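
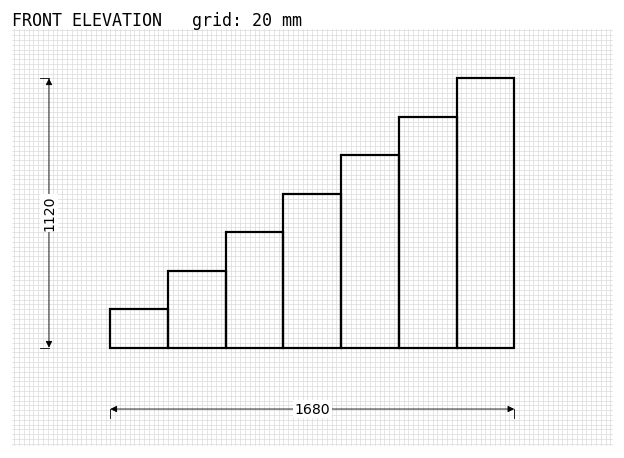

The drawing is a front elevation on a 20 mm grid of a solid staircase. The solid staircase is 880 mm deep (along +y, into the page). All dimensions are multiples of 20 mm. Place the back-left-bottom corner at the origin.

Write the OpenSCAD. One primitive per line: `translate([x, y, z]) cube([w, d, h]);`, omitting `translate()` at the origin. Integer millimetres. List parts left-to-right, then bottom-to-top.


cube([240, 880, 160]);
translate([240, 0, 0]) cube([240, 880, 320]);
translate([480, 0, 0]) cube([240, 880, 480]);
translate([720, 0, 0]) cube([240, 880, 640]);
translate([960, 0, 0]) cube([240, 880, 800]);
translate([1200, 0, 0]) cube([240, 880, 960]);
translate([1440, 0, 0]) cube([240, 880, 1120]);


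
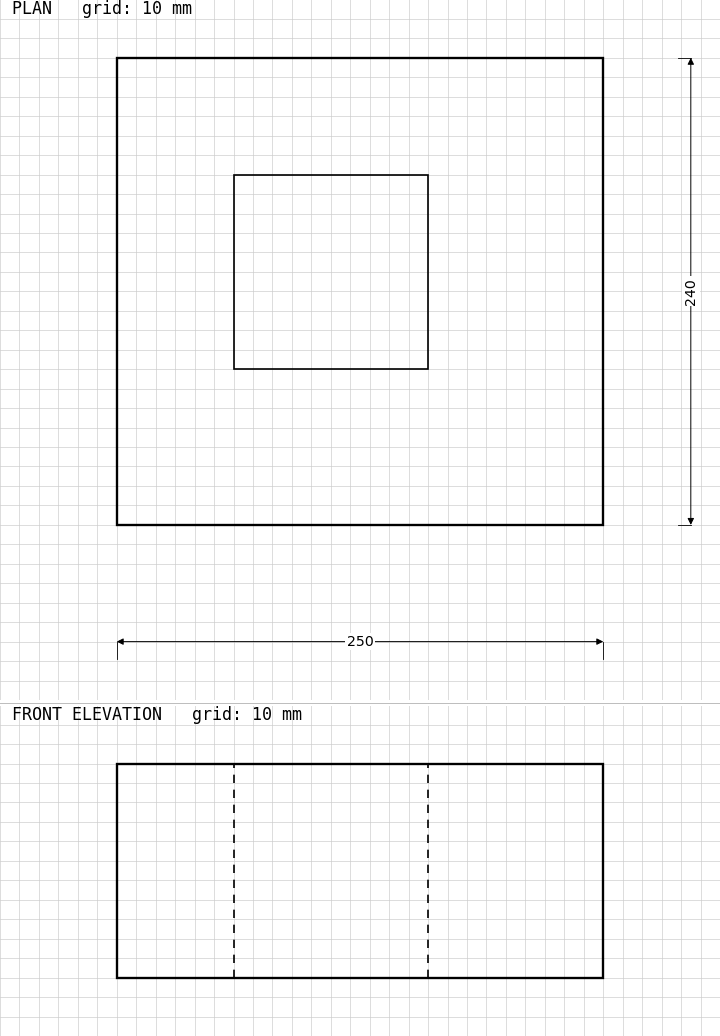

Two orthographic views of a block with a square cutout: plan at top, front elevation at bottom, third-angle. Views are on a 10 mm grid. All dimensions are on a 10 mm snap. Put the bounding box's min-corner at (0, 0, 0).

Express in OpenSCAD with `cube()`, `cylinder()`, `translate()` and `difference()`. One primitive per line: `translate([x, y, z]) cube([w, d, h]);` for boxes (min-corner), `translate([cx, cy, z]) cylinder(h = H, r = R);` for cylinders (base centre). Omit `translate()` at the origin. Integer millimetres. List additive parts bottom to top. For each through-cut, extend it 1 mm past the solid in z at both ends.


difference() {
  cube([250, 240, 110]);
  translate([60, 80, -1]) cube([100, 100, 112]);
}


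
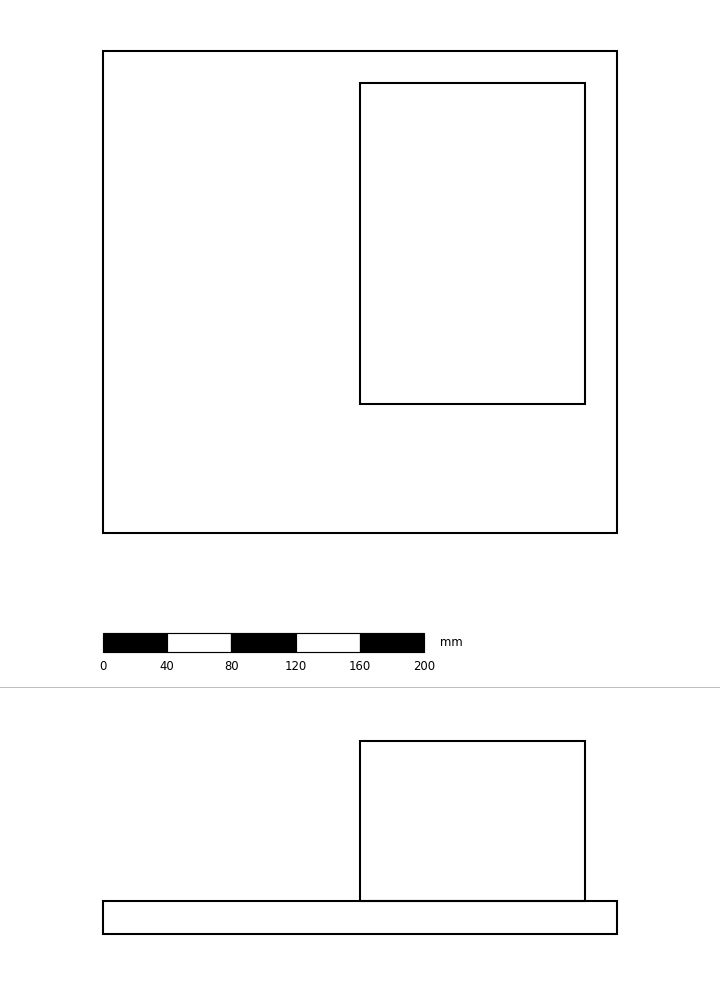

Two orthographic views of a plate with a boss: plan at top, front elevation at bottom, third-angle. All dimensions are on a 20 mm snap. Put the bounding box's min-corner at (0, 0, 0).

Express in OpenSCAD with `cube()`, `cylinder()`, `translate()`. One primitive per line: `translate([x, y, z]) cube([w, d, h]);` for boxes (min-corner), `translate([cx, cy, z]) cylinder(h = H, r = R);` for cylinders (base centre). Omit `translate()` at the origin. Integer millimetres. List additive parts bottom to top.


cube([320, 300, 20]);
translate([160, 80, 20]) cube([140, 200, 100]);


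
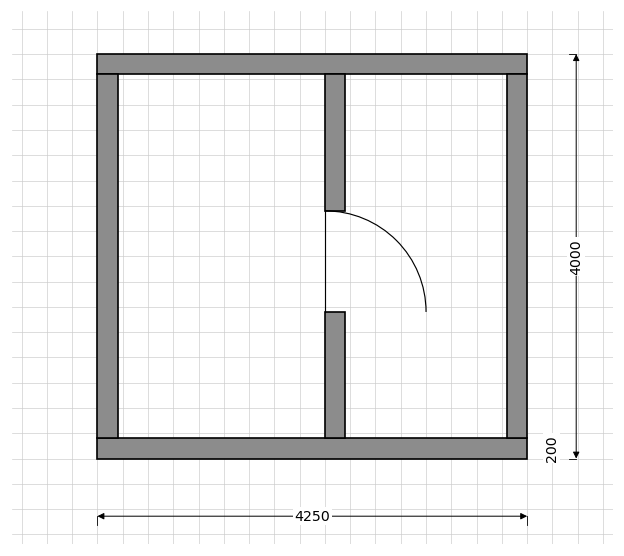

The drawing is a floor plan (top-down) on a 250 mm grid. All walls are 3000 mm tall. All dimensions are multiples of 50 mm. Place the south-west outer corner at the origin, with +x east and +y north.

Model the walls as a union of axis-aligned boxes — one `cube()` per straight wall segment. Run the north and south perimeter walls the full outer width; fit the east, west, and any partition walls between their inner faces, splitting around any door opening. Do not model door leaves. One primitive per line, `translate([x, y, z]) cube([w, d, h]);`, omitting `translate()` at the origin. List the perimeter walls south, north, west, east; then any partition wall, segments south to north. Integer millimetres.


cube([4250, 200, 3000]);
translate([0, 3800, 0]) cube([4250, 200, 3000]);
translate([0, 200, 0]) cube([200, 3600, 3000]);
translate([4050, 200, 0]) cube([200, 3600, 3000]);
translate([2250, 200, 0]) cube([200, 1250, 3000]);
translate([2250, 2450, 0]) cube([200, 1350, 3000]);


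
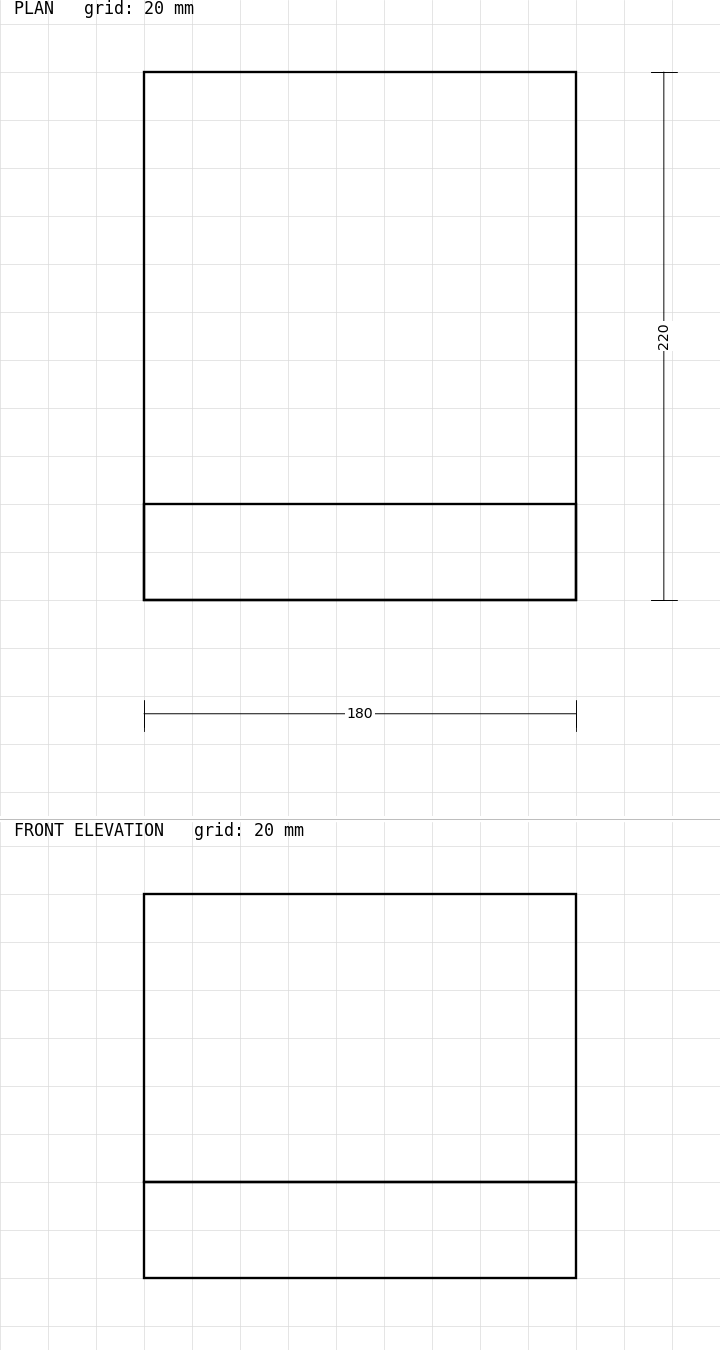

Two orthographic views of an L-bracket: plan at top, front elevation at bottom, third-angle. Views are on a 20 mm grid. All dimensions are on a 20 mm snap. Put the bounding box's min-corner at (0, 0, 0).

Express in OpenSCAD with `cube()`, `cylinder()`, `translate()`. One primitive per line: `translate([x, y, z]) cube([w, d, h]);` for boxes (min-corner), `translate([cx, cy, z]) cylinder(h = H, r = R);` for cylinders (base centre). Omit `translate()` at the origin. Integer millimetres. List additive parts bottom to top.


cube([180, 220, 40]);
translate([0, 0, 40]) cube([180, 40, 120]);


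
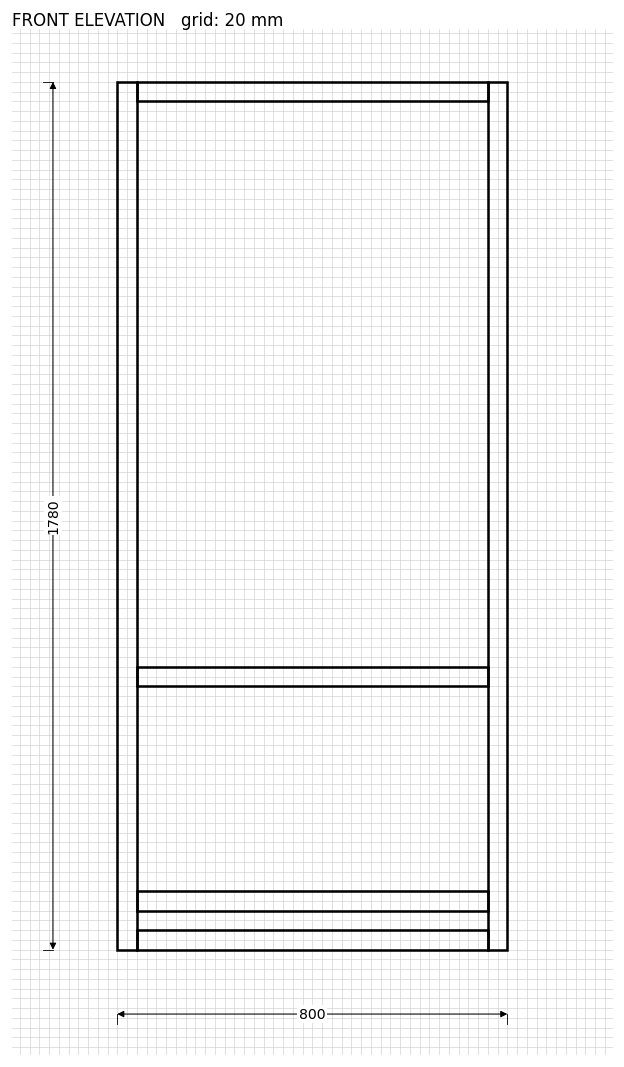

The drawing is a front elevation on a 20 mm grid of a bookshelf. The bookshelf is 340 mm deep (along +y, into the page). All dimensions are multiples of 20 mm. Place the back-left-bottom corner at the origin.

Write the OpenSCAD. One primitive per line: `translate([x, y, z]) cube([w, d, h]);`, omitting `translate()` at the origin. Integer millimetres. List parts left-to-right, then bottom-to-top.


cube([40, 340, 1780]);
translate([40, 0, 0]) cube([720, 340, 40]);
translate([40, 0, 80]) cube([720, 340, 40]);
translate([40, 0, 540]) cube([720, 340, 40]);
translate([40, 0, 1740]) cube([720, 340, 40]);
translate([760, 0, 0]) cube([40, 340, 1780]);


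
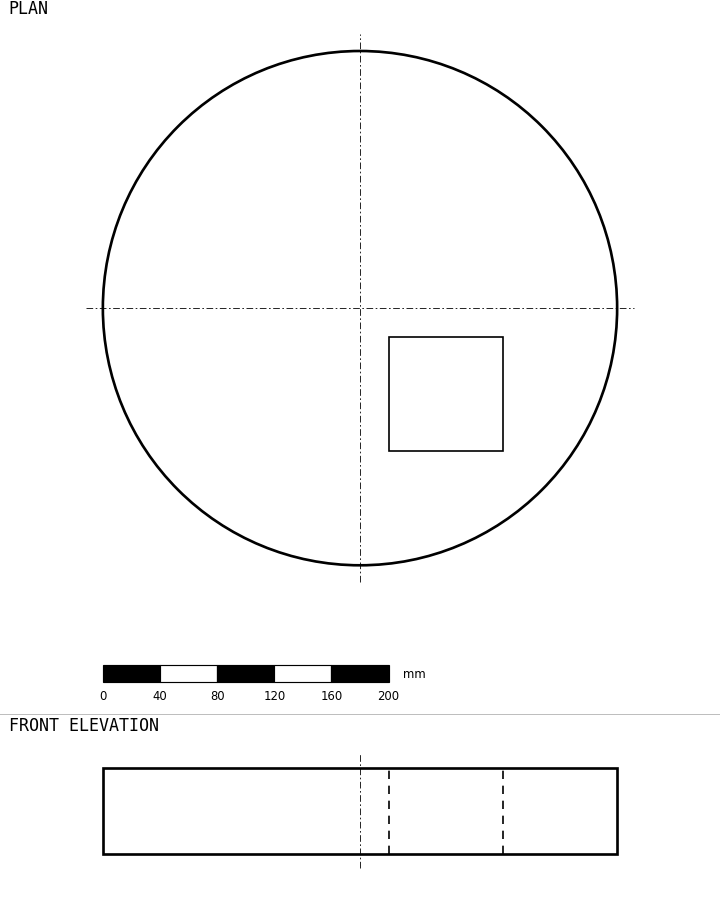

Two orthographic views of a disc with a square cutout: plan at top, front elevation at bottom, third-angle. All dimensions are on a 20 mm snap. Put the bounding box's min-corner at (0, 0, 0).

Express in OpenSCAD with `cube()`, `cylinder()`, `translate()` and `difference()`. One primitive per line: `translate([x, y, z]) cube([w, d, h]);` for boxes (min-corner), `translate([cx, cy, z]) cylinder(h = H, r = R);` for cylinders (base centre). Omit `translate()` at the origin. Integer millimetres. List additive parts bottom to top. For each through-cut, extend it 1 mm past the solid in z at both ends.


difference() {
  translate([180, 180, 0]) cylinder(h = 60, r = 180);
  translate([200, 80, -1]) cube([80, 80, 62]);
}


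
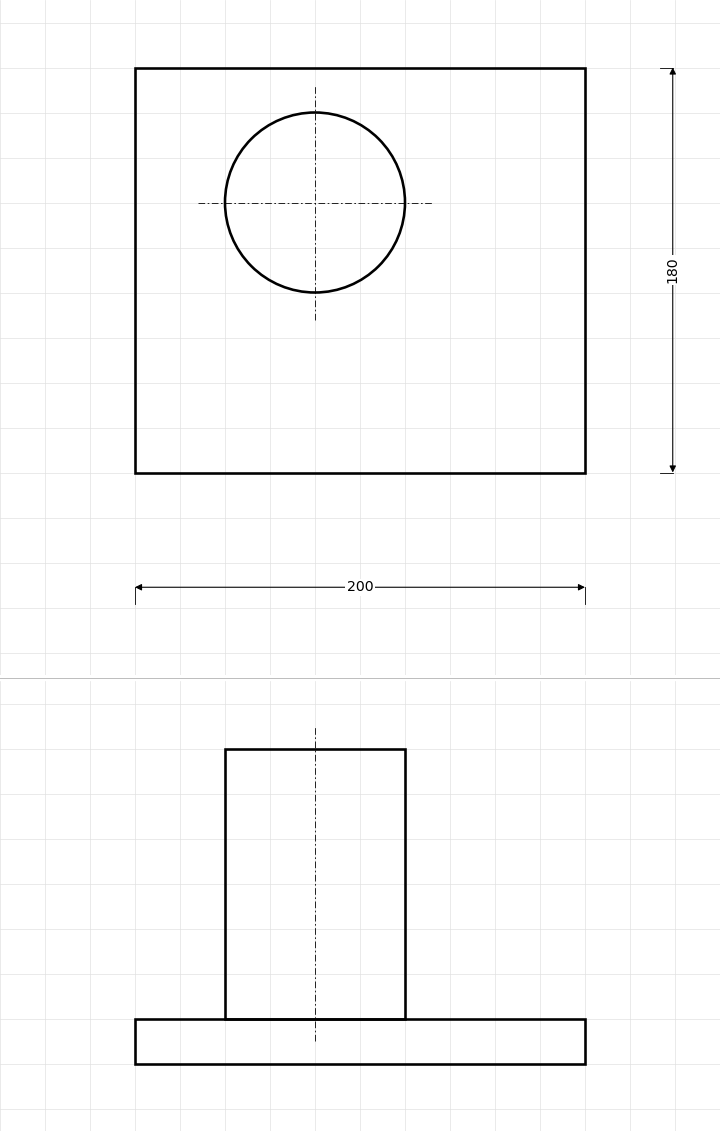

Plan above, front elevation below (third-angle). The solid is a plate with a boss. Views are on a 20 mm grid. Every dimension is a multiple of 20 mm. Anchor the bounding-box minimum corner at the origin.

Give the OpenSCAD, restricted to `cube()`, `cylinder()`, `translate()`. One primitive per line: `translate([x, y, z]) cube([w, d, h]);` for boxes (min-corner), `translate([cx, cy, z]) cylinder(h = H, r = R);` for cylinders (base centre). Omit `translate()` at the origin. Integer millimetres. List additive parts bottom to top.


cube([200, 180, 20]);
translate([80, 120, 20]) cylinder(h = 120, r = 40);


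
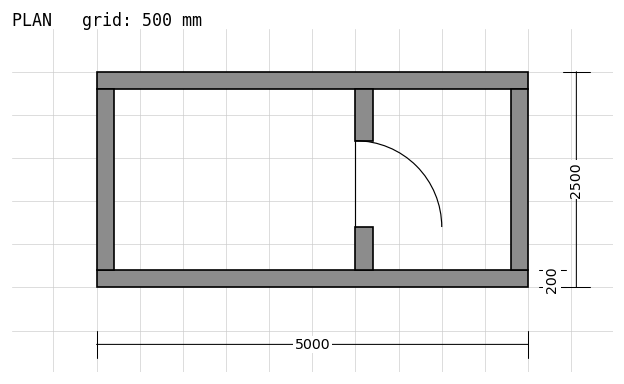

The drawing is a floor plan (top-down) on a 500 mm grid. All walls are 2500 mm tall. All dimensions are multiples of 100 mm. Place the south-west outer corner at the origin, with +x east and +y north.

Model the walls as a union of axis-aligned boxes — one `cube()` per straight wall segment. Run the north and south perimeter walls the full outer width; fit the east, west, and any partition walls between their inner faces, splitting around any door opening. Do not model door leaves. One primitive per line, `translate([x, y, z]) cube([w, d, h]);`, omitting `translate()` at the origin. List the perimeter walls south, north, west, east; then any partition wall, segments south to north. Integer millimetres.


cube([5000, 200, 2500]);
translate([0, 2300, 0]) cube([5000, 200, 2500]);
translate([0, 200, 0]) cube([200, 2100, 2500]);
translate([4800, 200, 0]) cube([200, 2100, 2500]);
translate([3000, 200, 0]) cube([200, 500, 2500]);
translate([3000, 1700, 0]) cube([200, 600, 2500]);


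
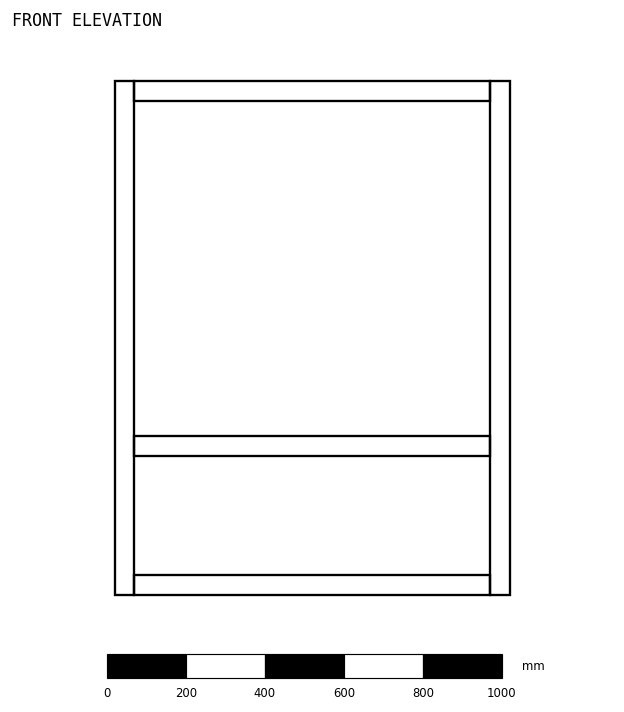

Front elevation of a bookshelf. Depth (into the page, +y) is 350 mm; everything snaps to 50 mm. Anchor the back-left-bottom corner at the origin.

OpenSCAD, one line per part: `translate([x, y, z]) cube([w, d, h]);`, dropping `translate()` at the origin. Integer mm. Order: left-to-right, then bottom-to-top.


cube([50, 350, 1300]);
translate([50, 0, 0]) cube([900, 350, 50]);
translate([50, 0, 350]) cube([900, 350, 50]);
translate([50, 0, 1250]) cube([900, 350, 50]);
translate([950, 0, 0]) cube([50, 350, 1300]);


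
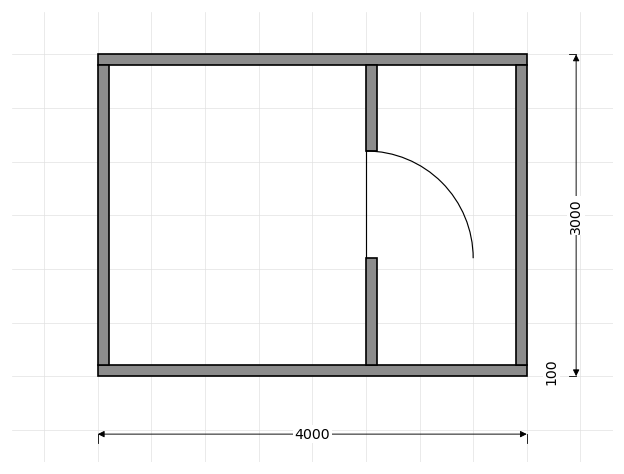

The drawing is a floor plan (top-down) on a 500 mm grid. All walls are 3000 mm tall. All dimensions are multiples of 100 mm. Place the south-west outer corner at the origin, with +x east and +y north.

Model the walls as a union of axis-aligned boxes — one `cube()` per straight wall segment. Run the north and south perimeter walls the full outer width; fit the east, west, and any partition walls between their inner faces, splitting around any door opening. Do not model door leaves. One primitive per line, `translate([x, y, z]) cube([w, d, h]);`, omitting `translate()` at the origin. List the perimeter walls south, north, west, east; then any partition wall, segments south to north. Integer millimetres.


cube([4000, 100, 3000]);
translate([0, 2900, 0]) cube([4000, 100, 3000]);
translate([0, 100, 0]) cube([100, 2800, 3000]);
translate([3900, 100, 0]) cube([100, 2800, 3000]);
translate([2500, 100, 0]) cube([100, 1000, 3000]);
translate([2500, 2100, 0]) cube([100, 800, 3000]);


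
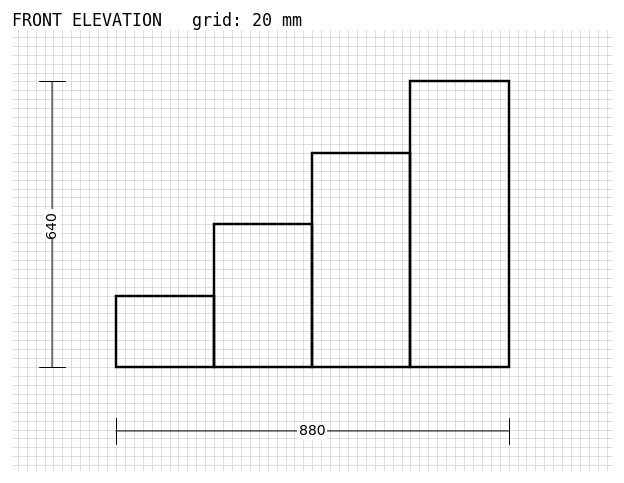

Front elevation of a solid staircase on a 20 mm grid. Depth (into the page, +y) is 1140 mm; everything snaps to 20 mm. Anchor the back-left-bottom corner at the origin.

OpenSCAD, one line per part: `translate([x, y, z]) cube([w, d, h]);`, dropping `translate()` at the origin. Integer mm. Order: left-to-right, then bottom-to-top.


cube([220, 1140, 160]);
translate([220, 0, 0]) cube([220, 1140, 320]);
translate([440, 0, 0]) cube([220, 1140, 480]);
translate([660, 0, 0]) cube([220, 1140, 640]);


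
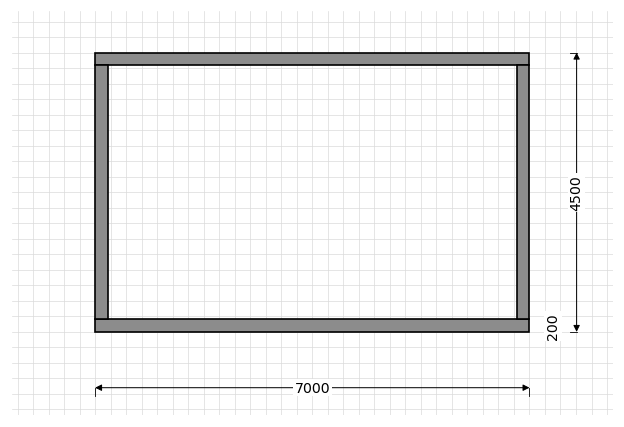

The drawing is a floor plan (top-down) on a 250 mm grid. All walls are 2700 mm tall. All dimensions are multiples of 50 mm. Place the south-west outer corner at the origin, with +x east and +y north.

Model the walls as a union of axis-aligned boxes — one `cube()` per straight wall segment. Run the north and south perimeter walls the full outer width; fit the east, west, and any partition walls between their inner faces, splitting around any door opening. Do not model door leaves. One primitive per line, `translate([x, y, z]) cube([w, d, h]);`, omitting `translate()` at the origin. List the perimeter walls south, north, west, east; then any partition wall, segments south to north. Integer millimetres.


cube([7000, 200, 2700]);
translate([0, 4300, 0]) cube([7000, 200, 2700]);
translate([0, 200, 0]) cube([200, 4100, 2700]);
translate([6800, 200, 0]) cube([200, 4100, 2700]);


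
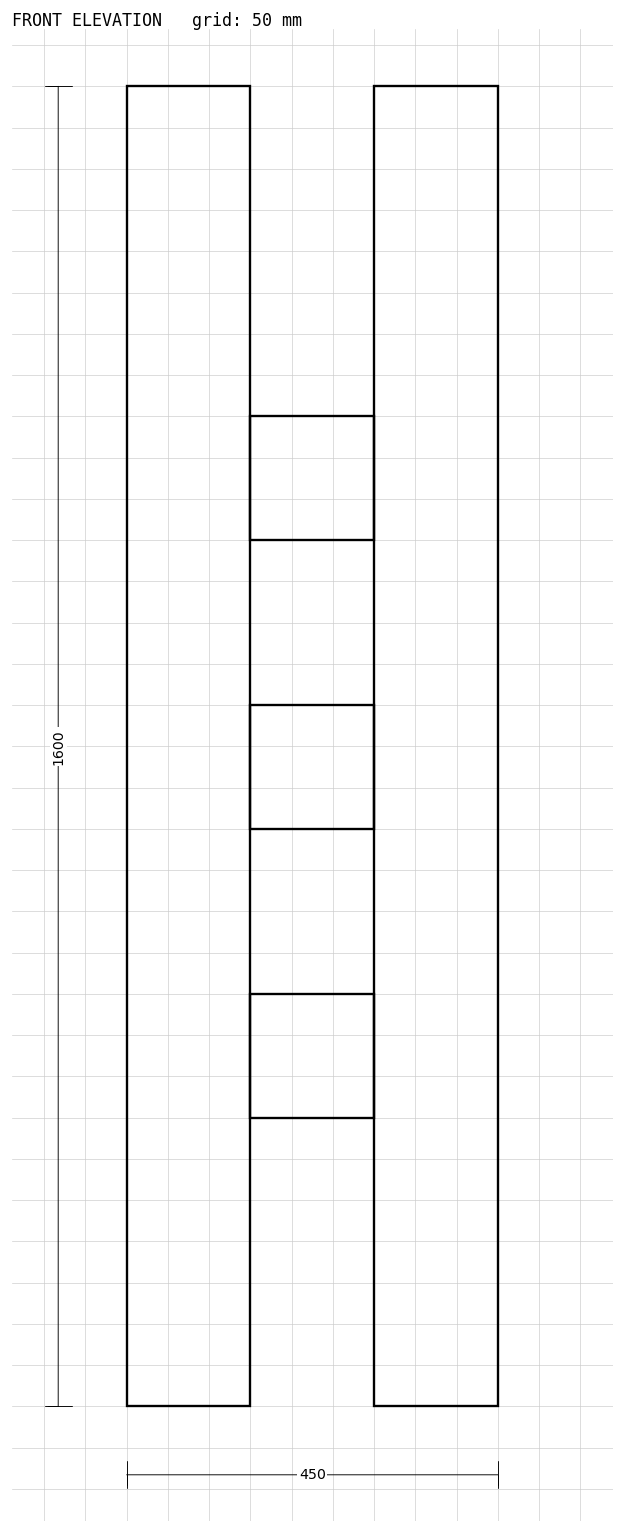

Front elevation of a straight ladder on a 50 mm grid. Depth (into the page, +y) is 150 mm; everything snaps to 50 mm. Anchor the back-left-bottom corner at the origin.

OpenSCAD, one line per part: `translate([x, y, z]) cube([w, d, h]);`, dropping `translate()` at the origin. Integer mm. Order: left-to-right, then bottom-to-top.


cube([150, 150, 1600]);
translate([150, 0, 350]) cube([150, 150, 150]);
translate([150, 0, 700]) cube([150, 150, 150]);
translate([150, 0, 1050]) cube([150, 150, 150]);
translate([300, 0, 0]) cube([150, 150, 1600]);


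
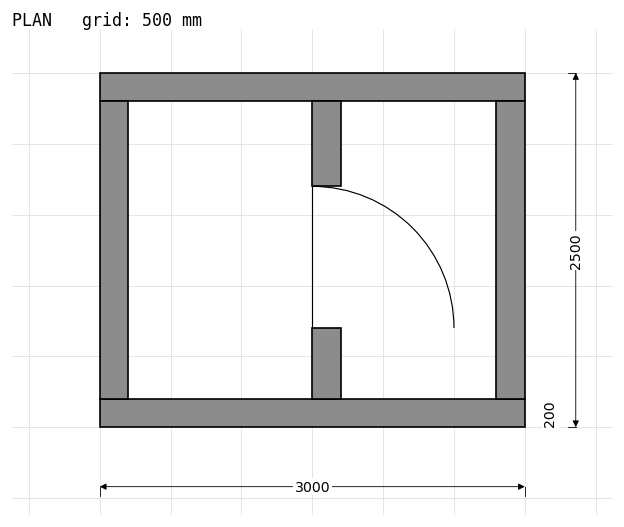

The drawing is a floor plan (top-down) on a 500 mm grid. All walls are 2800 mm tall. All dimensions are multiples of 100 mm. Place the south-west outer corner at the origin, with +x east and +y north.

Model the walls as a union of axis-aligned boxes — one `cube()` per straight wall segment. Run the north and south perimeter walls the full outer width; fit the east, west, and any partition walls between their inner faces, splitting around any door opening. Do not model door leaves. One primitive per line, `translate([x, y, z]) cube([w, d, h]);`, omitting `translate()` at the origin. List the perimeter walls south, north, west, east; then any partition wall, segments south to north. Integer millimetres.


cube([3000, 200, 2800]);
translate([0, 2300, 0]) cube([3000, 200, 2800]);
translate([0, 200, 0]) cube([200, 2100, 2800]);
translate([2800, 200, 0]) cube([200, 2100, 2800]);
translate([1500, 200, 0]) cube([200, 500, 2800]);
translate([1500, 1700, 0]) cube([200, 600, 2800]);


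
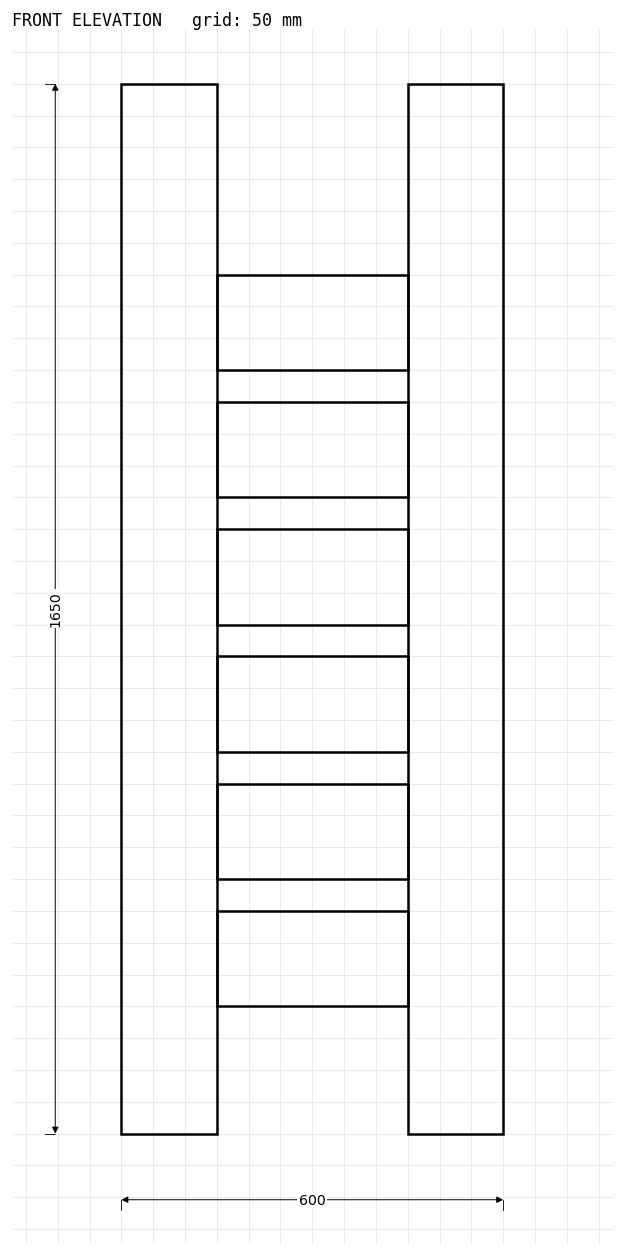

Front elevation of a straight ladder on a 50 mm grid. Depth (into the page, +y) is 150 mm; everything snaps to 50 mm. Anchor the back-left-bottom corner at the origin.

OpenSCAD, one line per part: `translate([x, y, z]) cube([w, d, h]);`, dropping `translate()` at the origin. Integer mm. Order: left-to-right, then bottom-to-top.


cube([150, 150, 1650]);
translate([150, 0, 200]) cube([300, 150, 150]);
translate([150, 0, 400]) cube([300, 150, 150]);
translate([150, 0, 600]) cube([300, 150, 150]);
translate([150, 0, 800]) cube([300, 150, 150]);
translate([150, 0, 1000]) cube([300, 150, 150]);
translate([150, 0, 1200]) cube([300, 150, 150]);
translate([450, 0, 0]) cube([150, 150, 1650]);


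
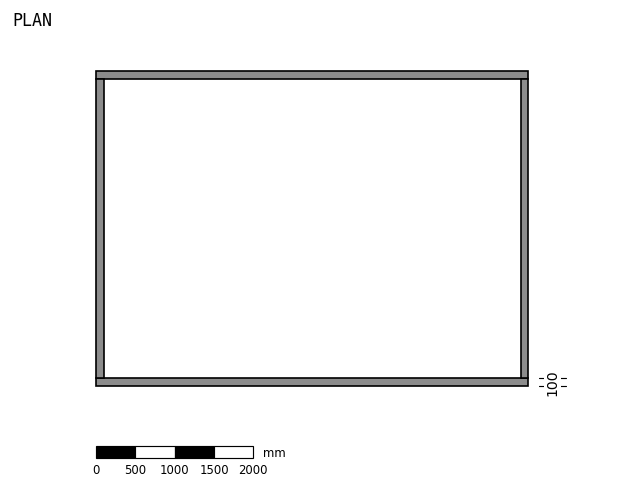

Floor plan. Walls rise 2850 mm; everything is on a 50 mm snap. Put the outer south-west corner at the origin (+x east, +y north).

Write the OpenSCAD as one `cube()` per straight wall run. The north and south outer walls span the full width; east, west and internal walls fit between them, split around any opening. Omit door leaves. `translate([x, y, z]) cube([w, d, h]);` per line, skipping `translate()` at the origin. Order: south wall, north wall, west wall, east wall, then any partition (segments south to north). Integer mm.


cube([5500, 100, 2850]);
translate([0, 3900, 0]) cube([5500, 100, 2850]);
translate([0, 100, 0]) cube([100, 3800, 2850]);
translate([5400, 100, 0]) cube([100, 3800, 2850]);


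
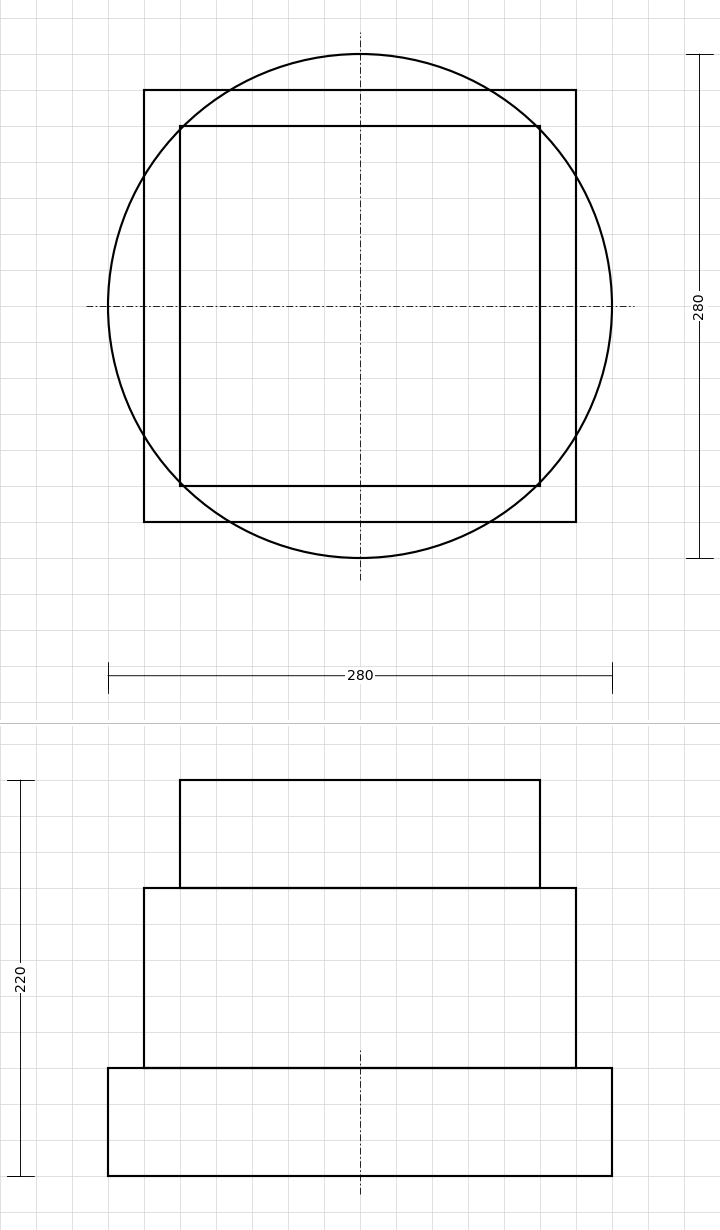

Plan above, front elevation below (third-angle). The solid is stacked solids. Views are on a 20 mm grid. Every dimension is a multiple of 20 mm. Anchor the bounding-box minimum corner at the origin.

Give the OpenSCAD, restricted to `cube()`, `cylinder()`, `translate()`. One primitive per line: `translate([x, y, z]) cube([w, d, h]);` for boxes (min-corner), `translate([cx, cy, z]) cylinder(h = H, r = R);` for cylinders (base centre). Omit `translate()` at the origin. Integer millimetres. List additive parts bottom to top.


translate([140, 140, 0]) cylinder(h = 60, r = 140);
translate([20, 20, 60]) cube([240, 240, 100]);
translate([40, 40, 160]) cube([200, 200, 60]);


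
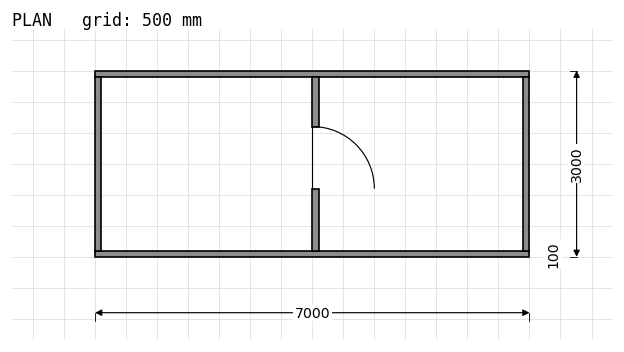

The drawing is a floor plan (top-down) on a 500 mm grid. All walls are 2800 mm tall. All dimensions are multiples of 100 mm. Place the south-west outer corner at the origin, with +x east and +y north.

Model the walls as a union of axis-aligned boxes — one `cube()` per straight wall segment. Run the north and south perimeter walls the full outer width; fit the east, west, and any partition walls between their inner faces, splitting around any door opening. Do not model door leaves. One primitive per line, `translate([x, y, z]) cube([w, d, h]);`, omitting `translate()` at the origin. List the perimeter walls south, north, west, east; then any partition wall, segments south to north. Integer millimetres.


cube([7000, 100, 2800]);
translate([0, 2900, 0]) cube([7000, 100, 2800]);
translate([0, 100, 0]) cube([100, 2800, 2800]);
translate([6900, 100, 0]) cube([100, 2800, 2800]);
translate([3500, 100, 0]) cube([100, 1000, 2800]);
translate([3500, 2100, 0]) cube([100, 800, 2800]);


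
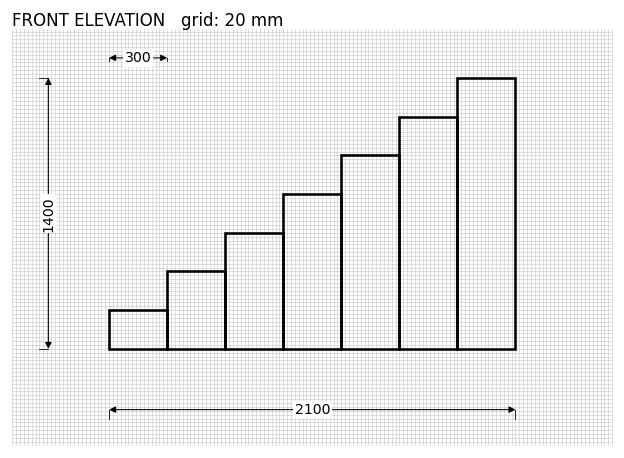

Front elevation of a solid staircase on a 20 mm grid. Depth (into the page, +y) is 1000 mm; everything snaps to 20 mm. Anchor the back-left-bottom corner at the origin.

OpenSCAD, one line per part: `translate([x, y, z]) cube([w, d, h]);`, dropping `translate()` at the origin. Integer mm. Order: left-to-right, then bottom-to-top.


cube([300, 1000, 200]);
translate([300, 0, 0]) cube([300, 1000, 400]);
translate([600, 0, 0]) cube([300, 1000, 600]);
translate([900, 0, 0]) cube([300, 1000, 800]);
translate([1200, 0, 0]) cube([300, 1000, 1000]);
translate([1500, 0, 0]) cube([300, 1000, 1200]);
translate([1800, 0, 0]) cube([300, 1000, 1400]);


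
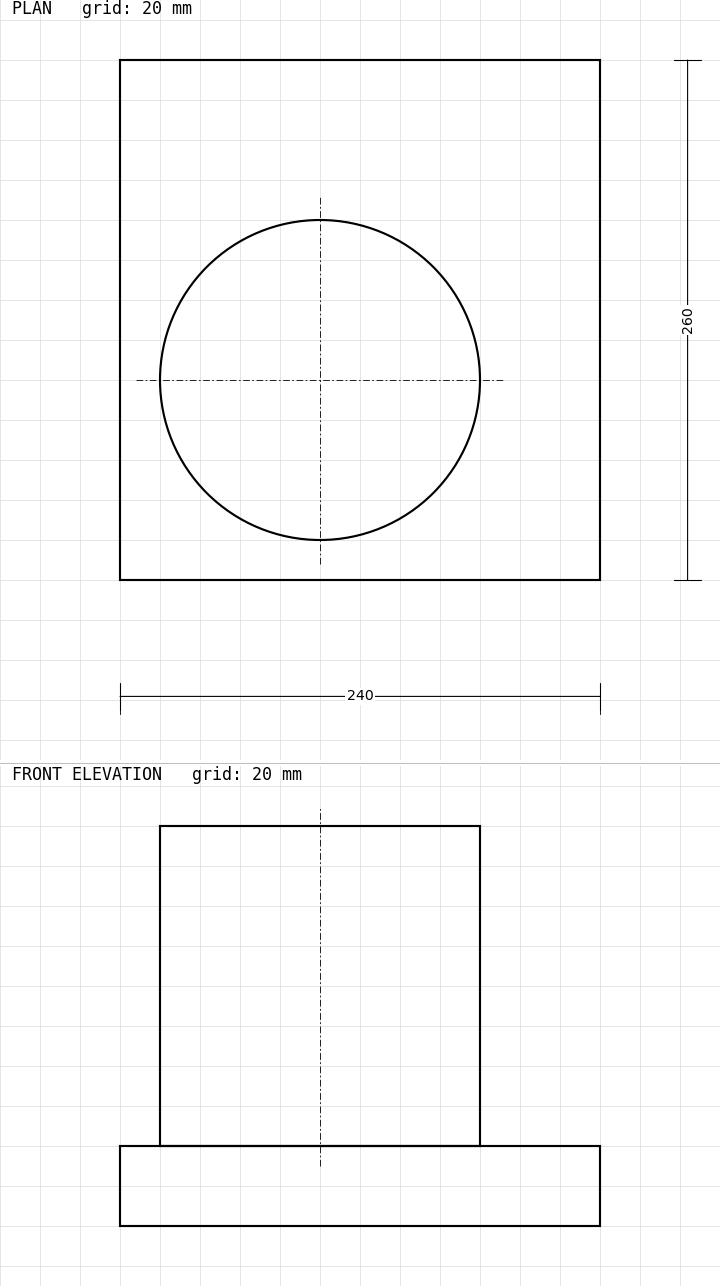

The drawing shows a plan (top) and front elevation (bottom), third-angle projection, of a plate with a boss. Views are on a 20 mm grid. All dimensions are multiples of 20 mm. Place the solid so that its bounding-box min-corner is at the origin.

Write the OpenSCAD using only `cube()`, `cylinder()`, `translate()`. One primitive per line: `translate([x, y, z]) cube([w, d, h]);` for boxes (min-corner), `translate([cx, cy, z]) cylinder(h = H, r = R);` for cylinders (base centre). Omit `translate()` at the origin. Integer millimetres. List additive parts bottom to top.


cube([240, 260, 40]);
translate([100, 100, 40]) cylinder(h = 160, r = 80);


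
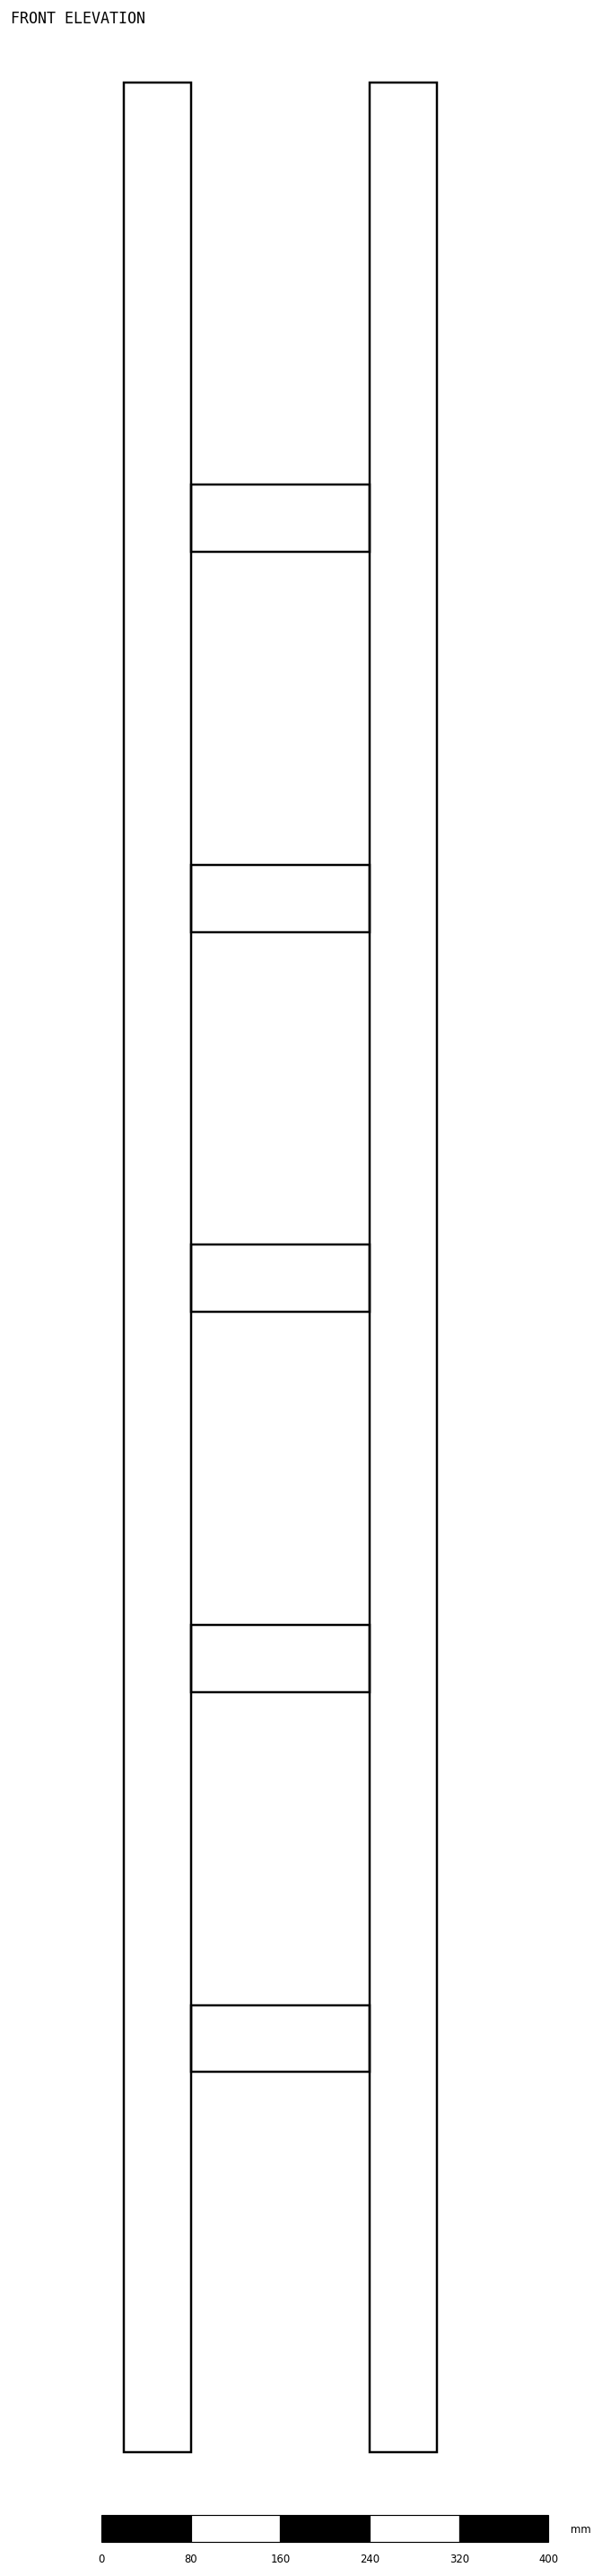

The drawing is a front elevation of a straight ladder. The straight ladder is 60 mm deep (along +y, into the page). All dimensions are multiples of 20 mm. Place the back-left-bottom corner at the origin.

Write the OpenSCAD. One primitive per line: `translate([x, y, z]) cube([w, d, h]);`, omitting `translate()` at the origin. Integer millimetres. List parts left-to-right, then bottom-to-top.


cube([60, 60, 2120]);
translate([60, 0, 340]) cube([160, 60, 60]);
translate([60, 0, 680]) cube([160, 60, 60]);
translate([60, 0, 1020]) cube([160, 60, 60]);
translate([60, 0, 1360]) cube([160, 60, 60]);
translate([60, 0, 1700]) cube([160, 60, 60]);
translate([220, 0, 0]) cube([60, 60, 2120]);


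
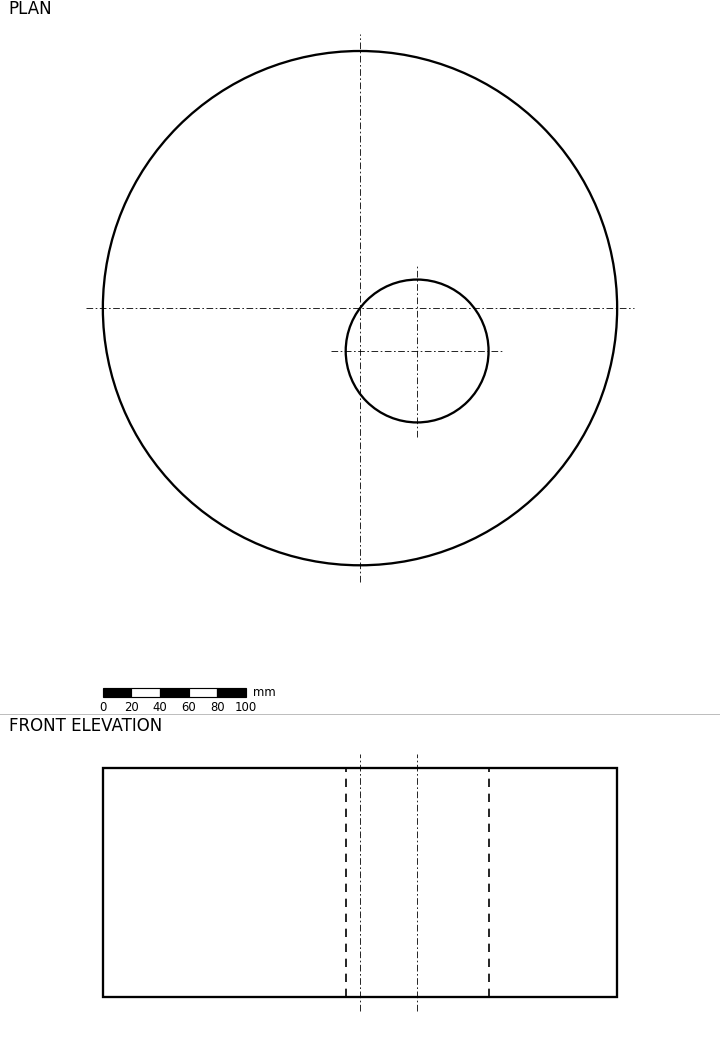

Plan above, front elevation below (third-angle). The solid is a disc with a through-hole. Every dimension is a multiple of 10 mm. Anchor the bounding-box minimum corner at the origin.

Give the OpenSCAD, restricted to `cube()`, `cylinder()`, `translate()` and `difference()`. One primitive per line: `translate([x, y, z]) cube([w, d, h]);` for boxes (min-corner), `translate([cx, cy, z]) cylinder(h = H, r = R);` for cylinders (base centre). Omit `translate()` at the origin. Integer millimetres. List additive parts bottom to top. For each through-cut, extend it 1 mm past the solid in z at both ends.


difference() {
  translate([180, 180, 0]) cylinder(h = 160, r = 180);
  translate([220, 150, -1]) cylinder(h = 162, r = 50);
}


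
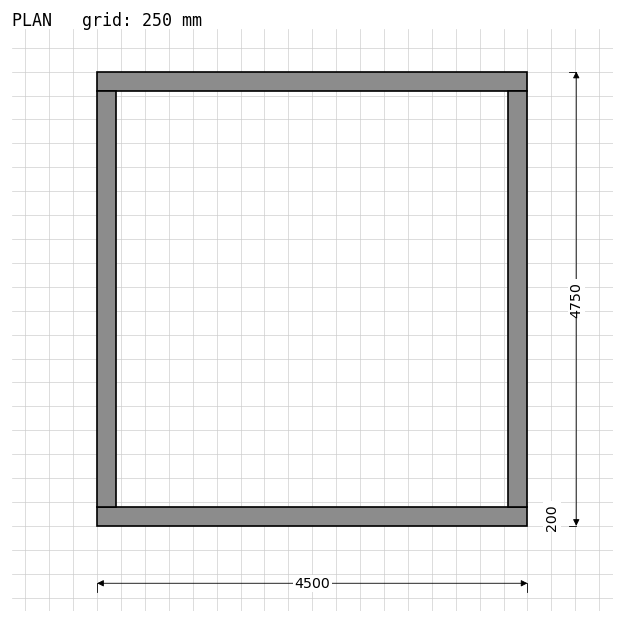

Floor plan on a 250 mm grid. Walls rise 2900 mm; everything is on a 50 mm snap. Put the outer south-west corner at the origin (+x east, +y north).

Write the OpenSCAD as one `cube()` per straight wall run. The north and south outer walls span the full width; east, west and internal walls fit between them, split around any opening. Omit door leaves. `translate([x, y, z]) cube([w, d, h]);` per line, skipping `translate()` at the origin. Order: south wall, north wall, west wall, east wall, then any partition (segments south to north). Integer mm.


cube([4500, 200, 2900]);
translate([0, 4550, 0]) cube([4500, 200, 2900]);
translate([0, 200, 0]) cube([200, 4350, 2900]);
translate([4300, 200, 0]) cube([200, 4350, 2900]);


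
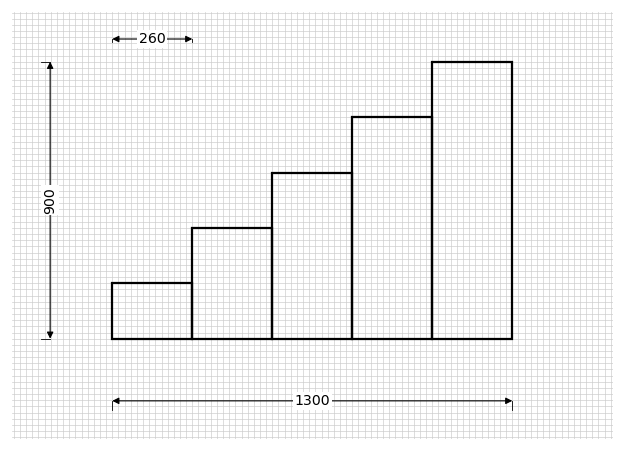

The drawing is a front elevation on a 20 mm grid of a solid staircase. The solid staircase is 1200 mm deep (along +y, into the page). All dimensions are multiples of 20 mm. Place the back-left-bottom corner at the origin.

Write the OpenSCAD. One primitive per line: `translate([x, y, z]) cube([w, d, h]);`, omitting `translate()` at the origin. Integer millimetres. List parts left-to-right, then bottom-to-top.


cube([260, 1200, 180]);
translate([260, 0, 0]) cube([260, 1200, 360]);
translate([520, 0, 0]) cube([260, 1200, 540]);
translate([780, 0, 0]) cube([260, 1200, 720]);
translate([1040, 0, 0]) cube([260, 1200, 900]);


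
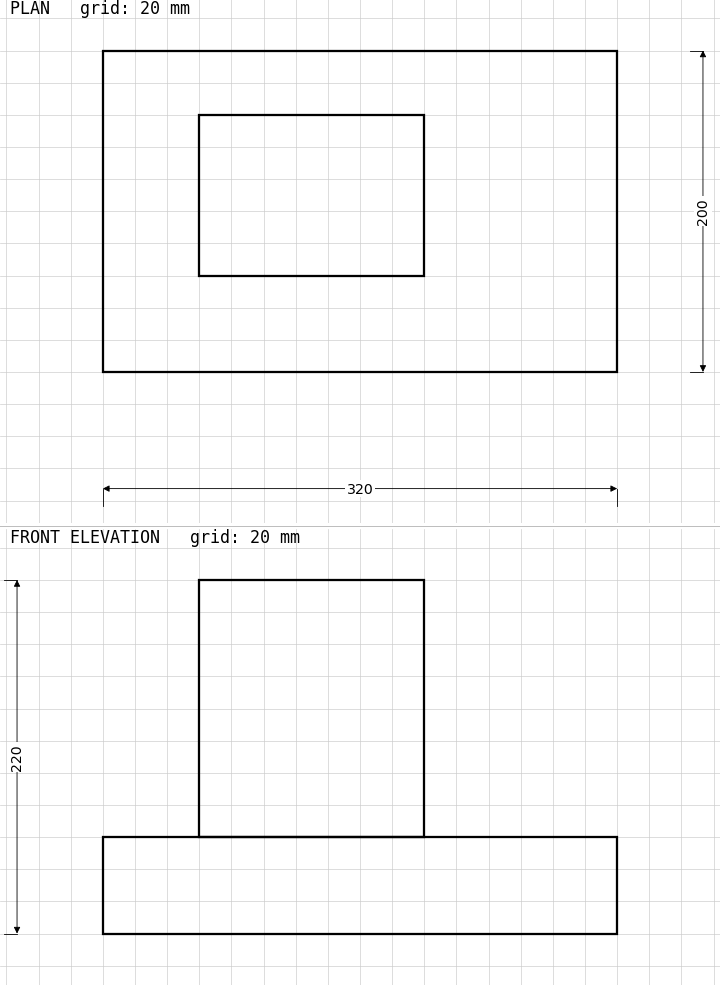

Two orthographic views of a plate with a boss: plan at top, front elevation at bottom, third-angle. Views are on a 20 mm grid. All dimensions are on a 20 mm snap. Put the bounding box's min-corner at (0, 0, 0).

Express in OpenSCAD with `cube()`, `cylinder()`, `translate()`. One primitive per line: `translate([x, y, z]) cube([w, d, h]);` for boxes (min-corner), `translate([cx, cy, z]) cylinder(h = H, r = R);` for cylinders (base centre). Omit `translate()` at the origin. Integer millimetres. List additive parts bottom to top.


cube([320, 200, 60]);
translate([60, 60, 60]) cube([140, 100, 160]);


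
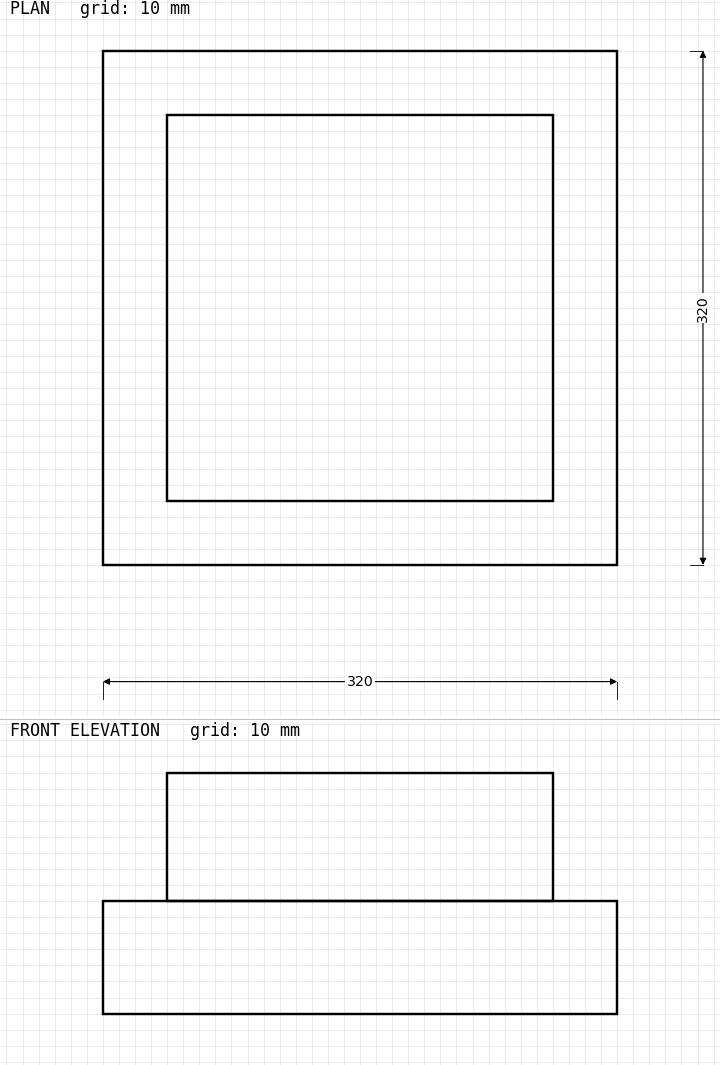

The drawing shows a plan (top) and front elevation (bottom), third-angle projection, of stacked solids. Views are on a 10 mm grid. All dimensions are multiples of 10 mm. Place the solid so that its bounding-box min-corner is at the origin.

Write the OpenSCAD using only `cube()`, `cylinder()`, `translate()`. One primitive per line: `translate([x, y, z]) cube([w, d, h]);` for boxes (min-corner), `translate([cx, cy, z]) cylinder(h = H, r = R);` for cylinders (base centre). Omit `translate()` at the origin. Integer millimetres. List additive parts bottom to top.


cube([320, 320, 70]);
translate([40, 40, 70]) cube([240, 240, 80]);


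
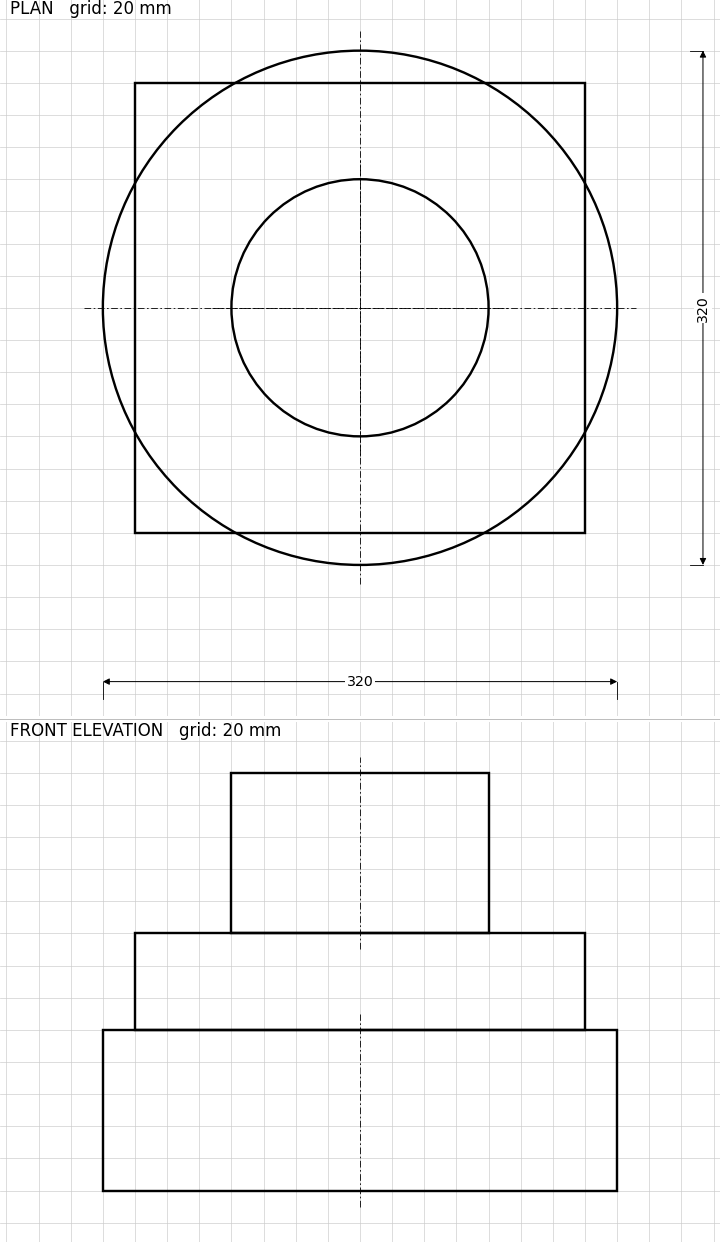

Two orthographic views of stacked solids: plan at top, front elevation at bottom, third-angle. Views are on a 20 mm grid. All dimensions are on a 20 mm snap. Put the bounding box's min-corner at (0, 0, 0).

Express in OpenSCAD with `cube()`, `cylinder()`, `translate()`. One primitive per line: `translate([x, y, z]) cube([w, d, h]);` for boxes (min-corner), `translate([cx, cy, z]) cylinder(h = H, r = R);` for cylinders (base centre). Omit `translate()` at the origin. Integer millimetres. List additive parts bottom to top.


translate([160, 160, 0]) cylinder(h = 100, r = 160);
translate([20, 20, 100]) cube([280, 280, 60]);
translate([160, 160, 160]) cylinder(h = 100, r = 80);


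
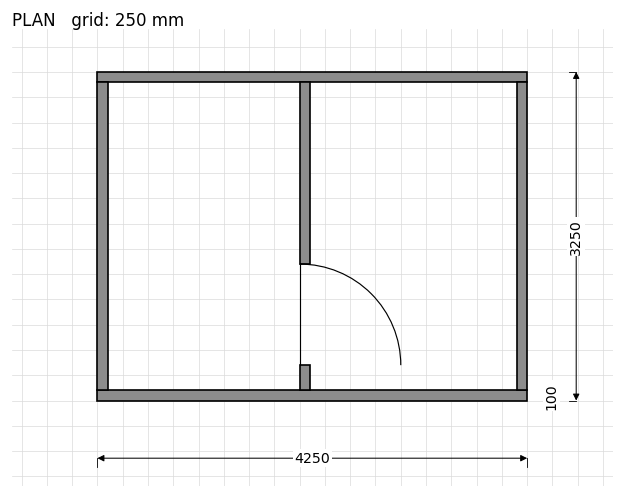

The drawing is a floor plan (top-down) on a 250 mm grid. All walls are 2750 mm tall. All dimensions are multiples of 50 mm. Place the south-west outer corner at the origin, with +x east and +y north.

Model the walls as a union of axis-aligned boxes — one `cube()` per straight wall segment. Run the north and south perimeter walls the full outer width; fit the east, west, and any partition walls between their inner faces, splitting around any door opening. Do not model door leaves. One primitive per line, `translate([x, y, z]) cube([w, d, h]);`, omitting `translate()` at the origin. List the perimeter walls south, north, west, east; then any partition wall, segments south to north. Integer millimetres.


cube([4250, 100, 2750]);
translate([0, 3150, 0]) cube([4250, 100, 2750]);
translate([0, 100, 0]) cube([100, 3050, 2750]);
translate([4150, 100, 0]) cube([100, 3050, 2750]);
translate([2000, 100, 0]) cube([100, 250, 2750]);
translate([2000, 1350, 0]) cube([100, 1800, 2750]);


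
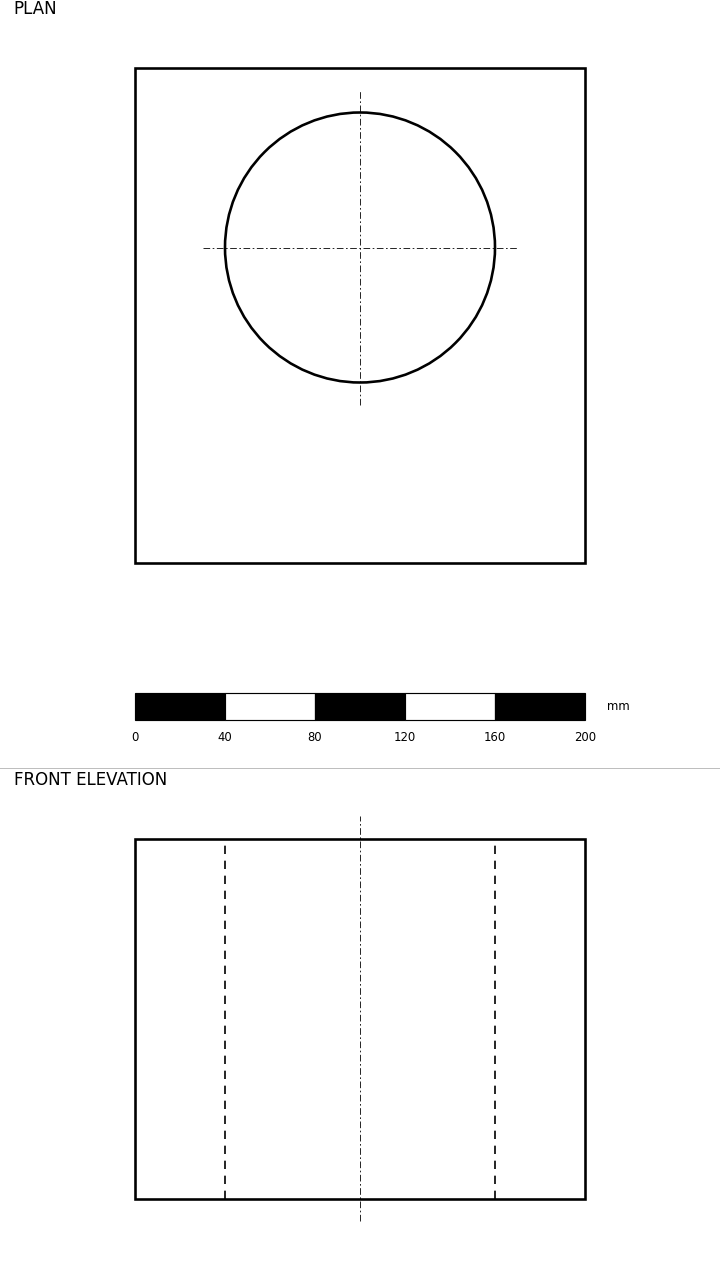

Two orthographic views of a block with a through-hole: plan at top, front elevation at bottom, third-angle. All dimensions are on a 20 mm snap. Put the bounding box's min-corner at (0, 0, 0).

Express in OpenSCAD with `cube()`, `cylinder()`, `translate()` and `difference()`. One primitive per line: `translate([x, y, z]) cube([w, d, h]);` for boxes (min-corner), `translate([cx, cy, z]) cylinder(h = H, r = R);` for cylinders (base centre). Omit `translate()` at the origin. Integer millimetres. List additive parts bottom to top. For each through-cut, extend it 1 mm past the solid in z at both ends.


difference() {
  cube([200, 220, 160]);
  translate([100, 140, -1]) cylinder(h = 162, r = 60);
}


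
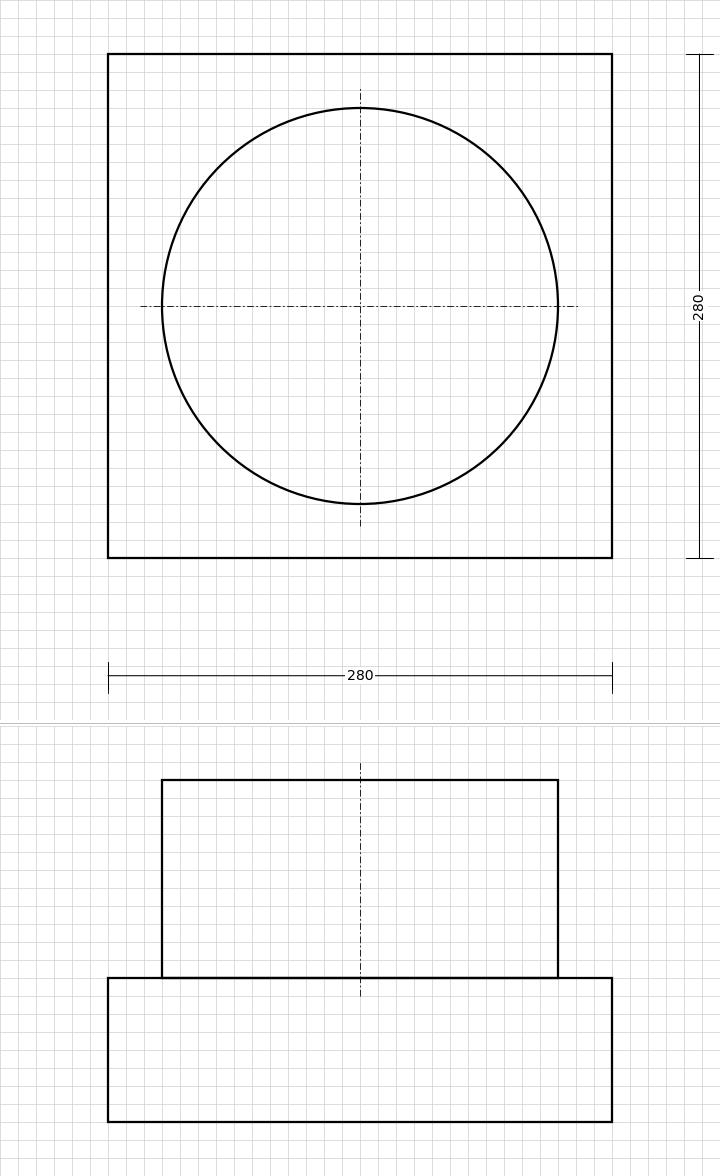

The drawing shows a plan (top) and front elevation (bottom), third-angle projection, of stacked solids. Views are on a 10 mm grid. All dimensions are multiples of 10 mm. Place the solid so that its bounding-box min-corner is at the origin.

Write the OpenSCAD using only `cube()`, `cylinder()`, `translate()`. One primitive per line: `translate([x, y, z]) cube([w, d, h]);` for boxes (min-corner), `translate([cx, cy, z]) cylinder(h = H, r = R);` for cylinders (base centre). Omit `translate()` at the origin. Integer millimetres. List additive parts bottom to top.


cube([280, 280, 80]);
translate([140, 140, 80]) cylinder(h = 110, r = 110);


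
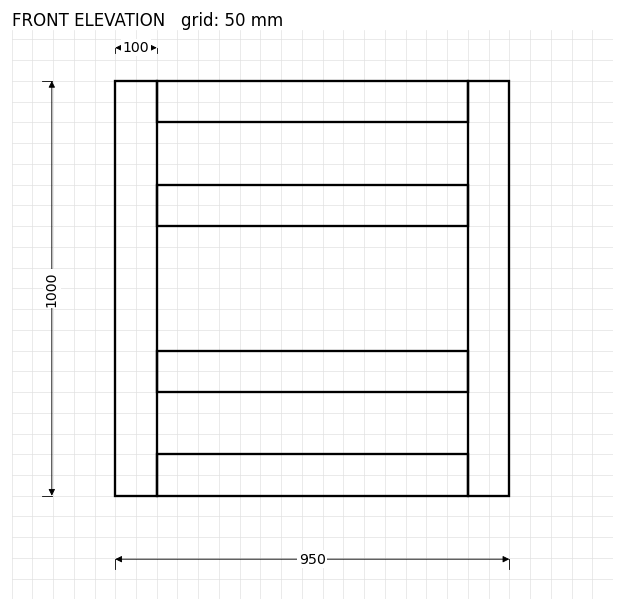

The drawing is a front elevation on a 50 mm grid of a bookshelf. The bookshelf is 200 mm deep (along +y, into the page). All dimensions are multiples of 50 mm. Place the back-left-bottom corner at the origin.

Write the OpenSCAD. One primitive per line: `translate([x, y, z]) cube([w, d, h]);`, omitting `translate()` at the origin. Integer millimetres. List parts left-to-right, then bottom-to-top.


cube([100, 200, 1000]);
translate([100, 0, 0]) cube([750, 200, 100]);
translate([100, 0, 250]) cube([750, 200, 100]);
translate([100, 0, 650]) cube([750, 200, 100]);
translate([100, 0, 900]) cube([750, 200, 100]);
translate([850, 0, 0]) cube([100, 200, 1000]);


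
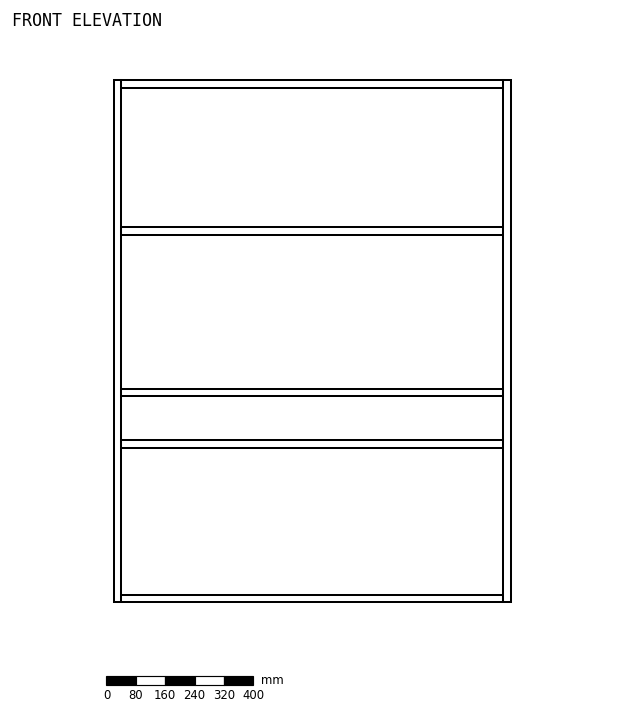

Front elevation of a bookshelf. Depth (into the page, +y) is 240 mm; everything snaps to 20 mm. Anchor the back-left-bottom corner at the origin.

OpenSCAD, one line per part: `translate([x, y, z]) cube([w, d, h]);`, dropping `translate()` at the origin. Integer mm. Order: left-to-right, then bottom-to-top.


cube([20, 240, 1420]);
translate([20, 0, 0]) cube([1040, 240, 20]);
translate([20, 0, 420]) cube([1040, 240, 20]);
translate([20, 0, 560]) cube([1040, 240, 20]);
translate([20, 0, 1000]) cube([1040, 240, 20]);
translate([20, 0, 1400]) cube([1040, 240, 20]);
translate([1060, 0, 0]) cube([20, 240, 1420]);


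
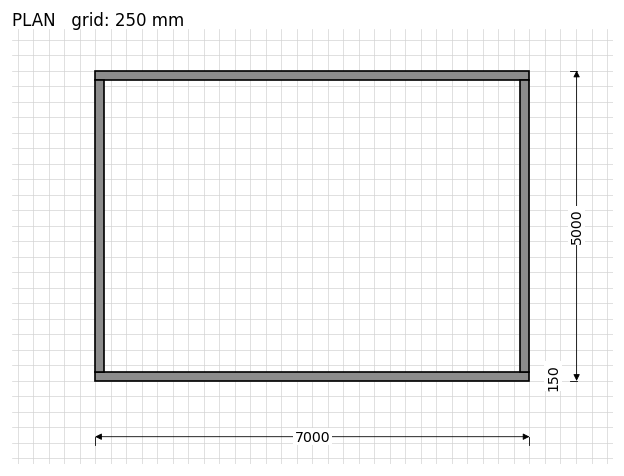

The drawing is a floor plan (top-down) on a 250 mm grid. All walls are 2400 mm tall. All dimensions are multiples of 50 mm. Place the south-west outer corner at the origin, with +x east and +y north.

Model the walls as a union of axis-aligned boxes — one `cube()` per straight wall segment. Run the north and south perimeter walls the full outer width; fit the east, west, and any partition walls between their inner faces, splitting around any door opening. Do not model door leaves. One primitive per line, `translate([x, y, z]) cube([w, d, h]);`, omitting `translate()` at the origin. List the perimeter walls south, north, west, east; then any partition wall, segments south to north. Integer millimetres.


cube([7000, 150, 2400]);
translate([0, 4850, 0]) cube([7000, 150, 2400]);
translate([0, 150, 0]) cube([150, 4700, 2400]);
translate([6850, 150, 0]) cube([150, 4700, 2400]);


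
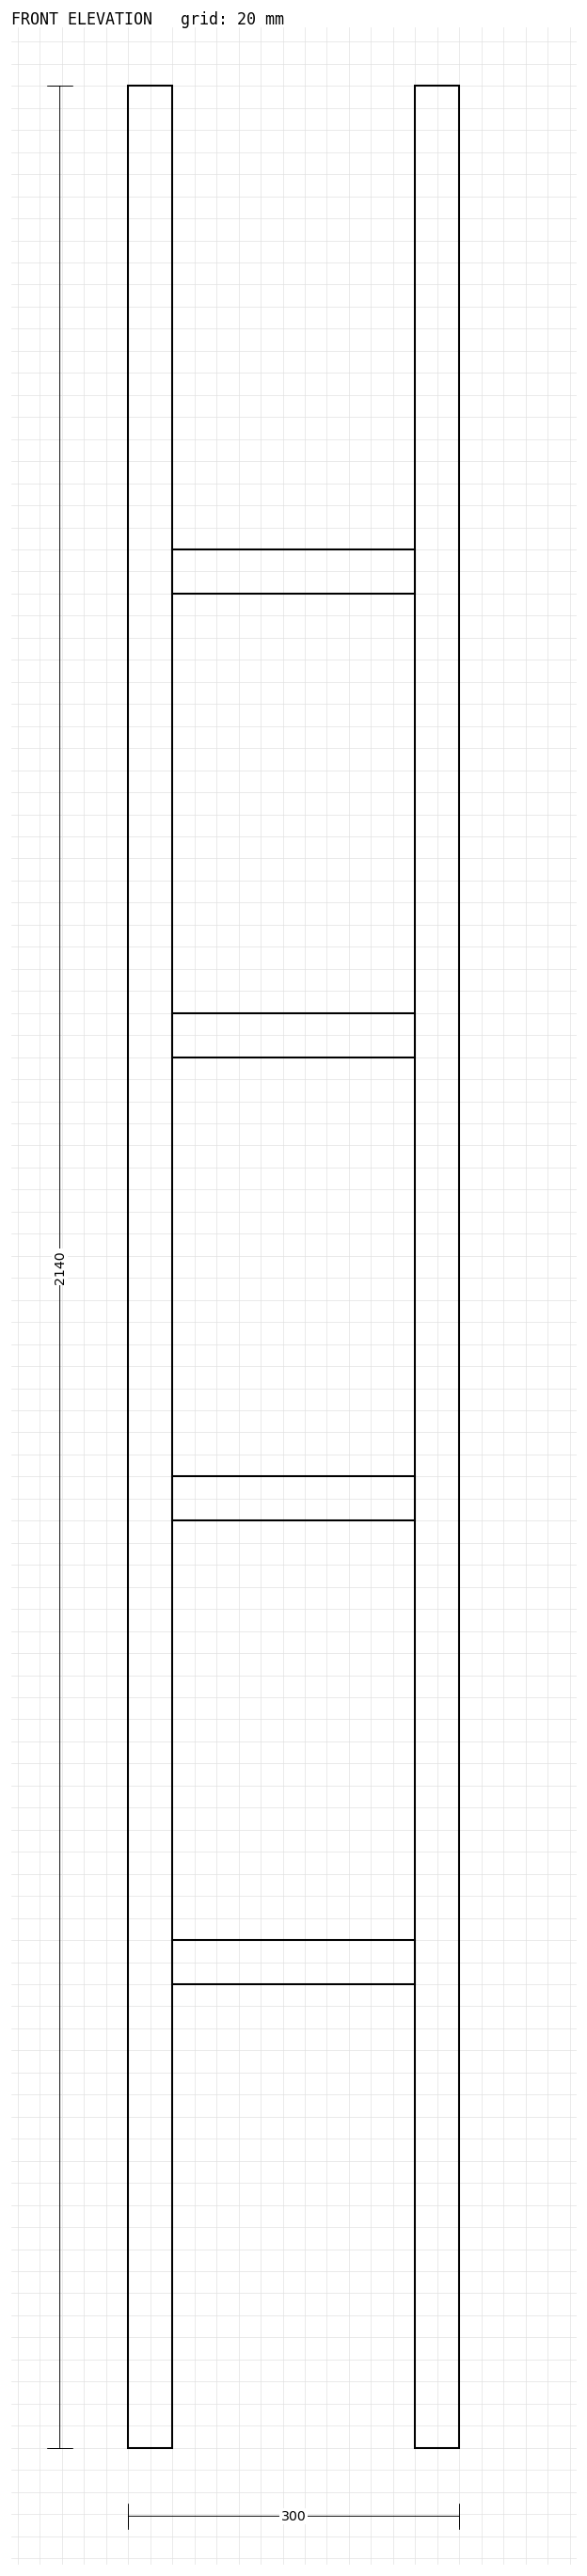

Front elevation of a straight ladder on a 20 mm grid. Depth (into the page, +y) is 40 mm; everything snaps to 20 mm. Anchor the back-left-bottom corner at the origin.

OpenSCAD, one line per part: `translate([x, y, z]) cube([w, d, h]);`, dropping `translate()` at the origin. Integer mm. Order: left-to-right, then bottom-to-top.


cube([40, 40, 2140]);
translate([40, 0, 420]) cube([220, 40, 40]);
translate([40, 0, 840]) cube([220, 40, 40]);
translate([40, 0, 1260]) cube([220, 40, 40]);
translate([40, 0, 1680]) cube([220, 40, 40]);
translate([260, 0, 0]) cube([40, 40, 2140]);


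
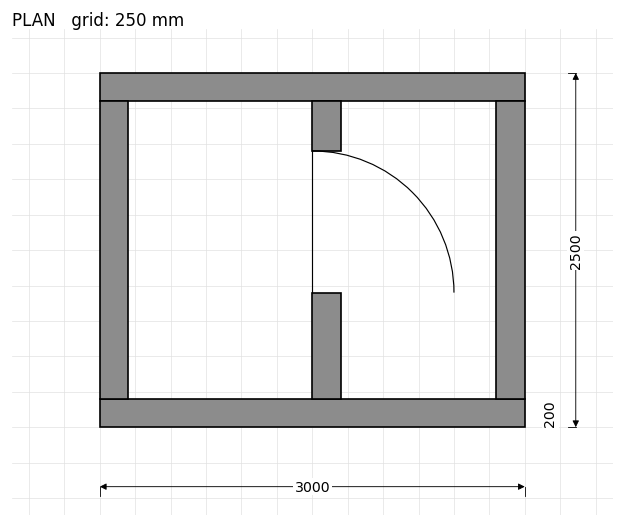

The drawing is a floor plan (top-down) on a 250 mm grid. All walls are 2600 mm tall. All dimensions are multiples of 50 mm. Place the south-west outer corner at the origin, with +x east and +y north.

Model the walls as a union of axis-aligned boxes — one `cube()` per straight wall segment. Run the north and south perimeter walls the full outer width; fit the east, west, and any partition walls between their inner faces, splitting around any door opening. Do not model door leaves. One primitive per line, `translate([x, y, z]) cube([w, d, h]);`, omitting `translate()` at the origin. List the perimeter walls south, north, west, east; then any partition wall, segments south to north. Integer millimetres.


cube([3000, 200, 2600]);
translate([0, 2300, 0]) cube([3000, 200, 2600]);
translate([0, 200, 0]) cube([200, 2100, 2600]);
translate([2800, 200, 0]) cube([200, 2100, 2600]);
translate([1500, 200, 0]) cube([200, 750, 2600]);
translate([1500, 1950, 0]) cube([200, 350, 2600]);
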